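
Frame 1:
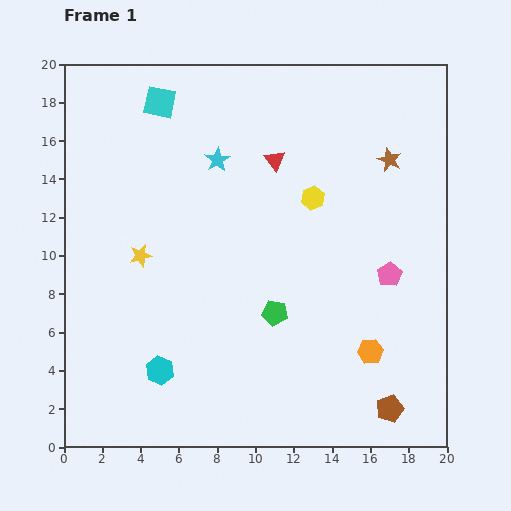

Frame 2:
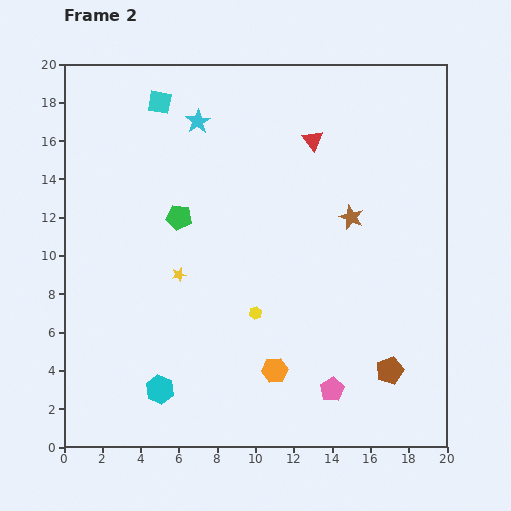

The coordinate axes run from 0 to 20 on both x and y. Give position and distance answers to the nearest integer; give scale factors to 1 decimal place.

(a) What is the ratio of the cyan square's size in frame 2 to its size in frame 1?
0.7×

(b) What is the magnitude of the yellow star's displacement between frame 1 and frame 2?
2

The yellow star moved from (4, 10) to (6, 9), a distance of √(2² + 1²) ≈ 2.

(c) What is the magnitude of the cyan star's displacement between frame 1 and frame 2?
2

The cyan star moved from (8, 15) to (7, 17), a distance of √(1² + 2²) ≈ 2.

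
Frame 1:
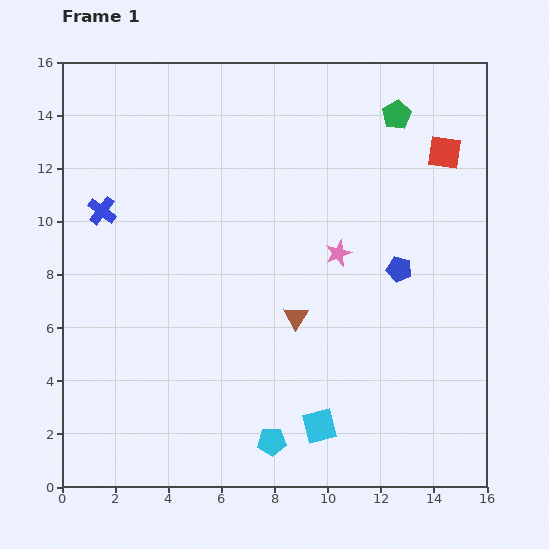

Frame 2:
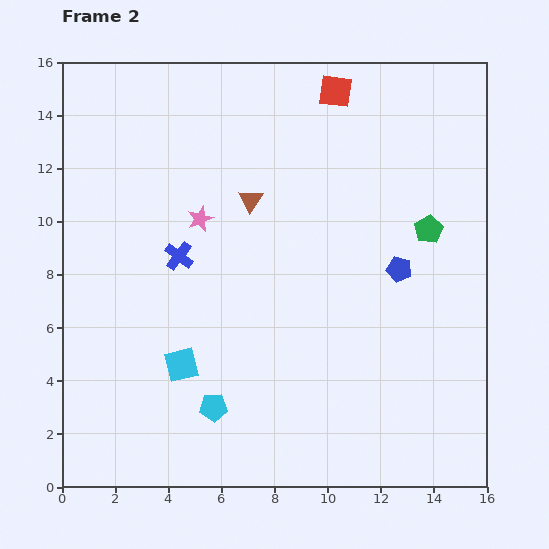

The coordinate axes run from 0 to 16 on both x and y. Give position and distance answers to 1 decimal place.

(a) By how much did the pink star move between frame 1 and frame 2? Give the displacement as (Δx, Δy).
(-5.2, 1.3)

The pink star was at (10.4, 8.8) in frame 1 and (5.2, 10.1) in frame 2.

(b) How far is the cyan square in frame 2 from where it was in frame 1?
5.7

The cyan square moved from (9.7, 2.3) to (4.5, 4.6), a distance of √(5.2² + 2.3²) ≈ 5.7.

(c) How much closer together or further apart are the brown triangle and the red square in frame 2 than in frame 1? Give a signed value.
-3.2

Distance in frame 1: 8.4. Distance in frame 2: 5.2.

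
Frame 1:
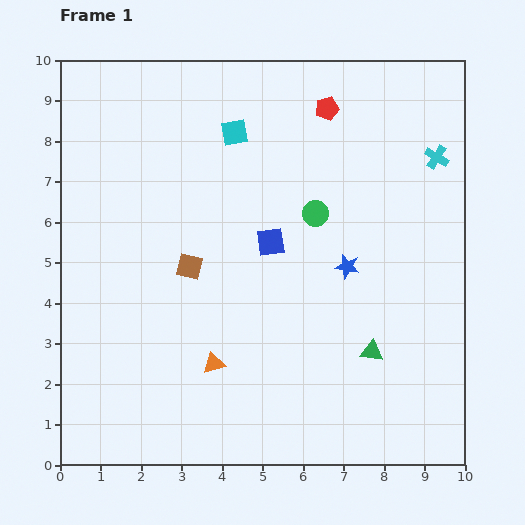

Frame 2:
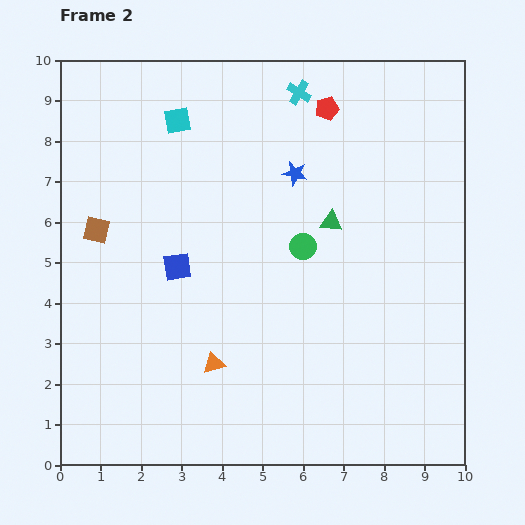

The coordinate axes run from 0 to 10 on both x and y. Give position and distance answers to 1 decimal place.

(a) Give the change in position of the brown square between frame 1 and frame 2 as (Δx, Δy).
(-2.3, 0.9)

The brown square was at (3.2, 4.9) in frame 1 and (0.9, 5.8) in frame 2.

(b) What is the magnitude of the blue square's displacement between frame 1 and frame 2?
2.4

The blue square moved from (5.2, 5.5) to (2.9, 4.9), a distance of √(2.3² + 0.6²) ≈ 2.4.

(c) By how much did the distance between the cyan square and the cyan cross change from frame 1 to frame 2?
-1.9

Distance in frame 1: 5.0. Distance in frame 2: 3.1.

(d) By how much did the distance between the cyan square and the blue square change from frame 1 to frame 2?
+0.8

Distance in frame 1: 2.8. Distance in frame 2: 3.6.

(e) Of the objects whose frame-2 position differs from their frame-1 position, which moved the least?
the green circle

(moved 0.9)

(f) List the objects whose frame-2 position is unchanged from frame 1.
the orange triangle, the red pentagon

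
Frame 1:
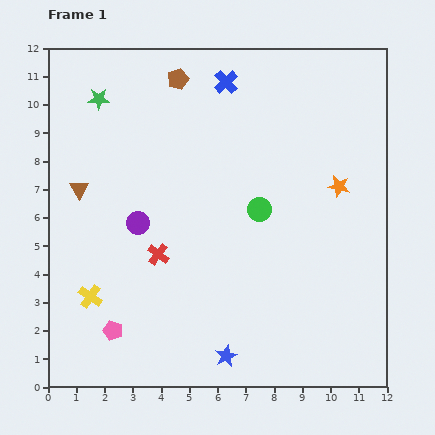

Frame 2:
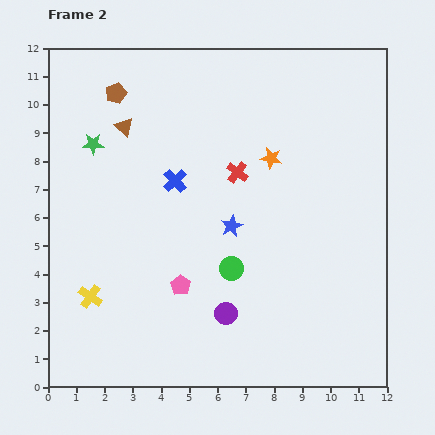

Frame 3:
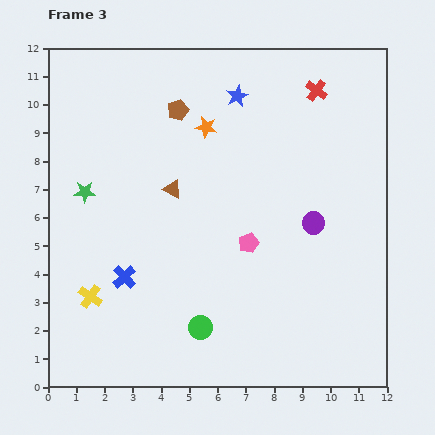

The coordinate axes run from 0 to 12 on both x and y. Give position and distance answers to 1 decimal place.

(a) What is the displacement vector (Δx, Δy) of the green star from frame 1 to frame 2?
(-0.2, -1.6)

The green star was at (1.8, 10.2) in frame 1 and (1.6, 8.6) in frame 2.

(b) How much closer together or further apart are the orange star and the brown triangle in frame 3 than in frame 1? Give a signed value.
-6.7

Distance in frame 1: 9.2. Distance in frame 3: 2.5.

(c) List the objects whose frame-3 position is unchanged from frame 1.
the yellow cross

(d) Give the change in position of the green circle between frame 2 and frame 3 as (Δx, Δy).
(-1.1, -2.1)

The green circle was at (6.5, 4.2) in frame 2 and (5.4, 2.1) in frame 3.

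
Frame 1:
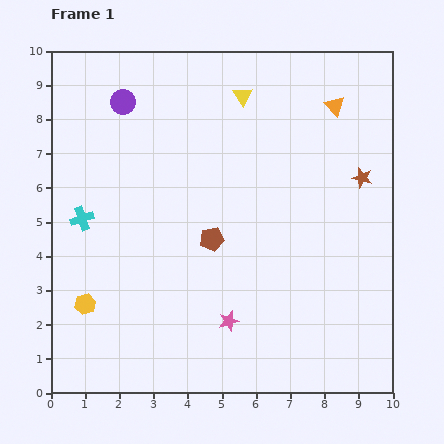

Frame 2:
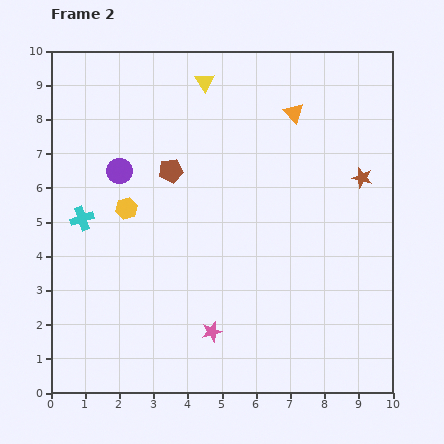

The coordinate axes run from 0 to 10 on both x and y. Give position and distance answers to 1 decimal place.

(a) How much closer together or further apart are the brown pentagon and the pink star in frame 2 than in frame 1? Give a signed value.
+2.4

Distance in frame 1: 2.5. Distance in frame 2: 4.9.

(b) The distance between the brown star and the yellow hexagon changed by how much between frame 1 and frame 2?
-1.9

Distance in frame 1: 8.9. Distance in frame 2: 7.0.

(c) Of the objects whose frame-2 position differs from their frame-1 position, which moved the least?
the pink star

(moved 0.6)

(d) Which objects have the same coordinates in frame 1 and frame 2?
the cyan cross, the brown star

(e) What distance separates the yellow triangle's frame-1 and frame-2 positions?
1.2

The yellow triangle moved from (5.6, 8.7) to (4.5, 9.1), a distance of √(1.1² + 0.4²) ≈ 1.2.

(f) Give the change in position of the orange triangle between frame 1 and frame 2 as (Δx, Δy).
(-1.2, -0.2)

The orange triangle was at (8.3, 8.4) in frame 1 and (7.1, 8.2) in frame 2.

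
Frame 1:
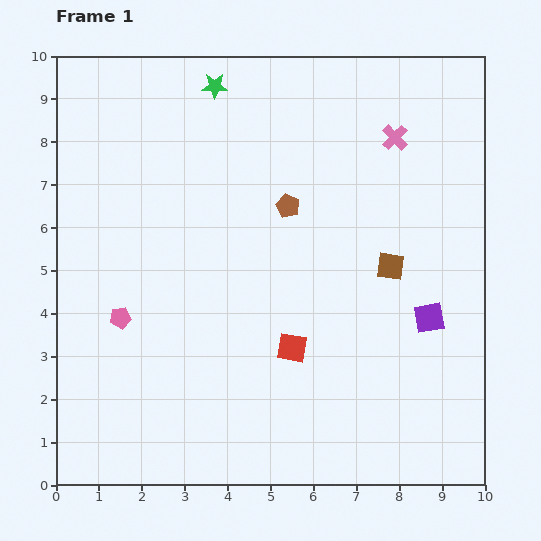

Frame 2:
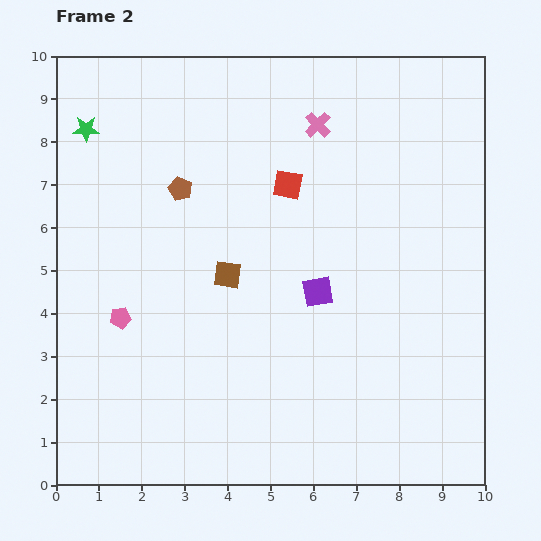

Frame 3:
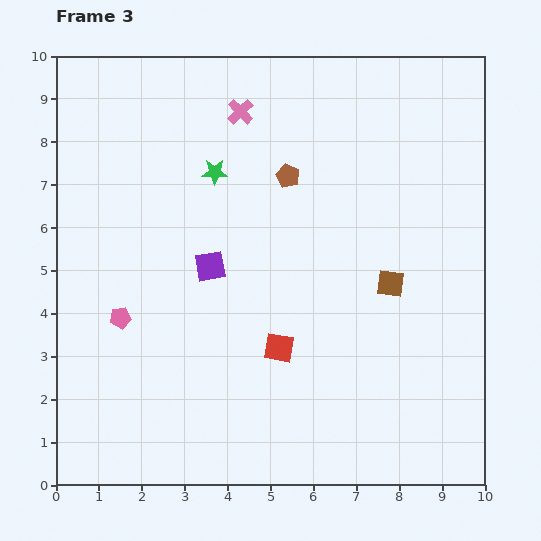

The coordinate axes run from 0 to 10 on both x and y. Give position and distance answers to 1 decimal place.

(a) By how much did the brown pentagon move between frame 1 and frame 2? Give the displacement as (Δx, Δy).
(-2.5, 0.4)

The brown pentagon was at (5.4, 6.5) in frame 1 and (2.9, 6.9) in frame 2.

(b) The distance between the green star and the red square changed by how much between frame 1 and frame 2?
-1.5

Distance in frame 1: 6.4. Distance in frame 2: 4.9.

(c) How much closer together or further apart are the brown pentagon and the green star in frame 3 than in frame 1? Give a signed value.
-1.6

Distance in frame 1: 3.3. Distance in frame 3: 1.7.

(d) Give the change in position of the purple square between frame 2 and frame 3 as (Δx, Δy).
(-2.5, 0.6)

The purple square was at (6.1, 4.5) in frame 2 and (3.6, 5.1) in frame 3.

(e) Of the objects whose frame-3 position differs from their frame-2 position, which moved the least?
the pink cross

(moved 1.8)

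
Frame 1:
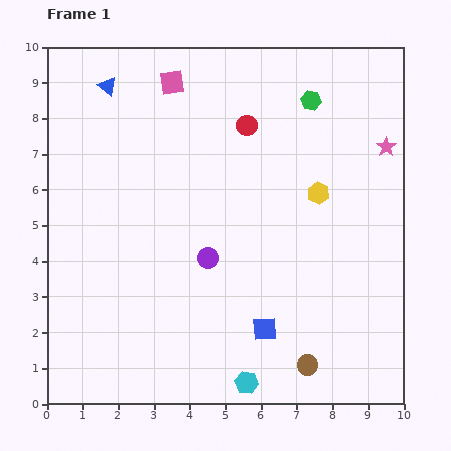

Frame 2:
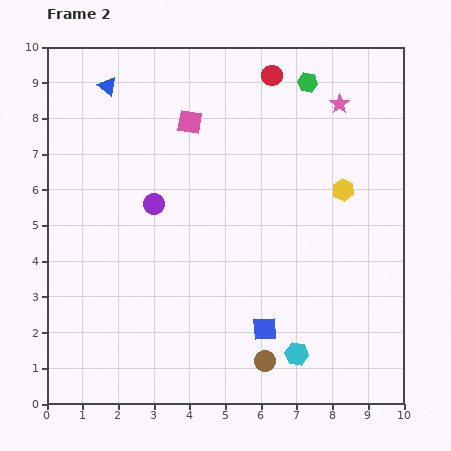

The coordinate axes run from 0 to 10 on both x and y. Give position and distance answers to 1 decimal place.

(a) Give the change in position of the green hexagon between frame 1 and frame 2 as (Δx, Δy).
(-0.1, 0.5)

The green hexagon was at (7.4, 8.5) in frame 1 and (7.3, 9.0) in frame 2.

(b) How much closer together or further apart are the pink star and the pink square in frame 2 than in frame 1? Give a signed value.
-2.1

Distance in frame 1: 6.3. Distance in frame 2: 4.2.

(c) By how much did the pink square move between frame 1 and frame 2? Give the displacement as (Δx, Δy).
(0.5, -1.1)

The pink square was at (3.5, 9.0) in frame 1 and (4.0, 7.9) in frame 2.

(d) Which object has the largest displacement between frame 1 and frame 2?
the purple circle

(moved 2.1; next 1.8)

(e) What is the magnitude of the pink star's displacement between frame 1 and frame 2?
1.8

The pink star moved from (9.5, 7.2) to (8.2, 8.4), a distance of √(1.3² + 1.2²) ≈ 1.8.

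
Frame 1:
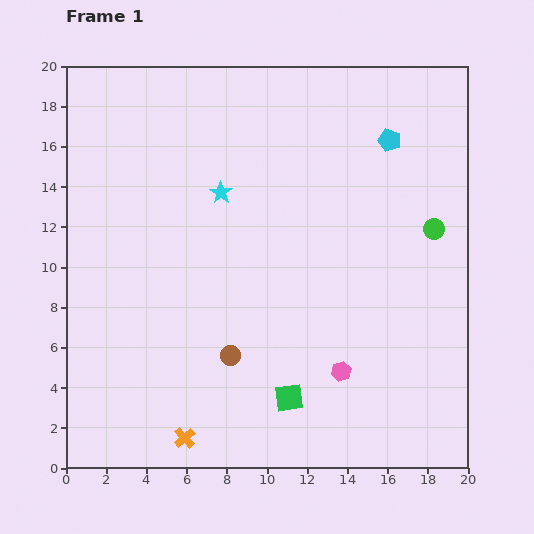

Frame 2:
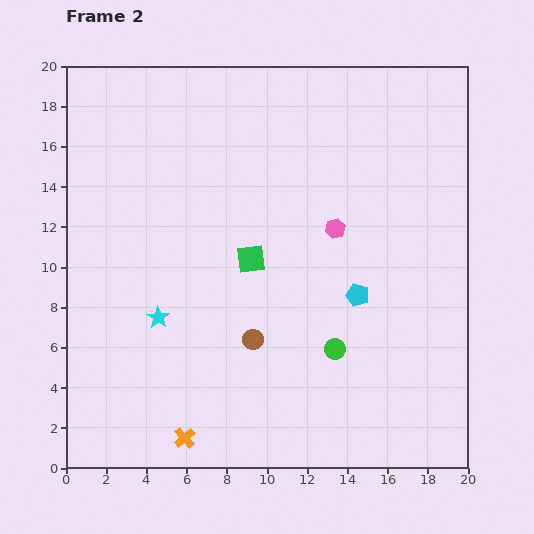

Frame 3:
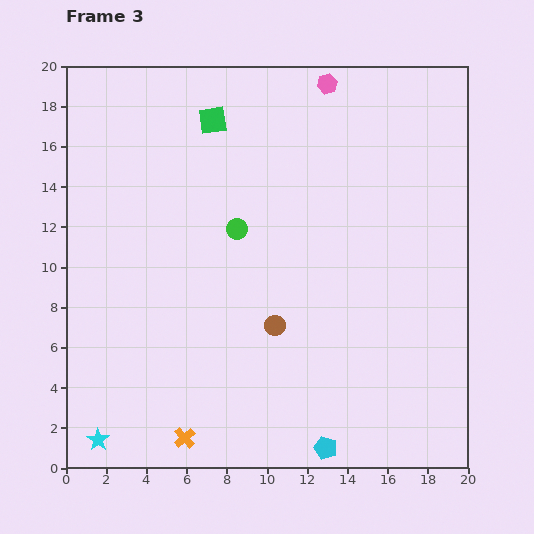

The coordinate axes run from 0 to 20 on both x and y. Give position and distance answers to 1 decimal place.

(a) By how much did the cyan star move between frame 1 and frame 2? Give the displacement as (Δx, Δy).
(-3.1, -6.2)

The cyan star was at (7.7, 13.7) in frame 1 and (4.6, 7.5) in frame 2.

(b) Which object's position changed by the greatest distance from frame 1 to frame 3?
the cyan pentagon

(moved 15.6; next 14.3)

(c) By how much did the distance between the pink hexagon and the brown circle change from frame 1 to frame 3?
+6.7

Distance in frame 1: 5.6. Distance in frame 3: 12.3.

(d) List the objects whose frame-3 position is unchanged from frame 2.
the orange cross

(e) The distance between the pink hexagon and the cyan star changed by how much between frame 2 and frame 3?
+11.3

Distance in frame 2: 9.8. Distance in frame 3: 21.1.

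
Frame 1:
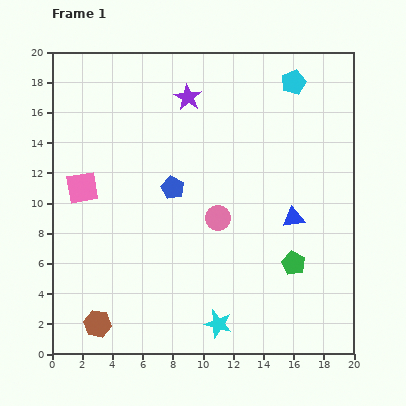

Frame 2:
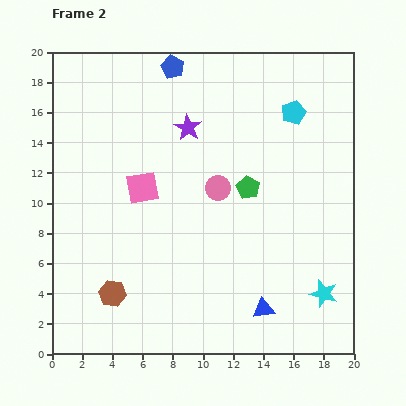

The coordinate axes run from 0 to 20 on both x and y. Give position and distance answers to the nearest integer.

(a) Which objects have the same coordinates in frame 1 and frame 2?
none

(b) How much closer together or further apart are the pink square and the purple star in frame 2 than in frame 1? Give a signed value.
-4

Distance in frame 1: 9. Distance in frame 2: 5.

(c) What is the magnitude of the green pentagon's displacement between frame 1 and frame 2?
6

The green pentagon moved from (16, 6) to (13, 11), a distance of √(3² + 5²) ≈ 6.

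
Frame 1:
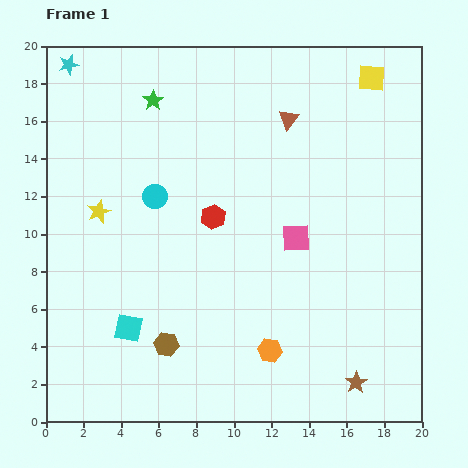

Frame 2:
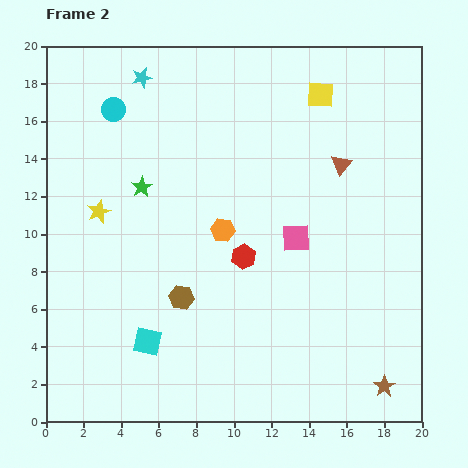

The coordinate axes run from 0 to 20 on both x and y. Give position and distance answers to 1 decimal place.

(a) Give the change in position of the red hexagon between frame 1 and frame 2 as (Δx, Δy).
(1.6, -2.1)

The red hexagon was at (8.9, 10.9) in frame 1 and (10.5, 8.8) in frame 2.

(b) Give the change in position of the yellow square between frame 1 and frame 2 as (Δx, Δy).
(-2.7, -0.9)

The yellow square was at (17.3, 18.3) in frame 1 and (14.6, 17.4) in frame 2.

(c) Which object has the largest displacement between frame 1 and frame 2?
the orange hexagon

(moved 6.9; next 5.1)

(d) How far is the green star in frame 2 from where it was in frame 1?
4.6

The green star moved from (5.7, 17.1) to (5.1, 12.5), a distance of √(0.6² + 4.6²) ≈ 4.6.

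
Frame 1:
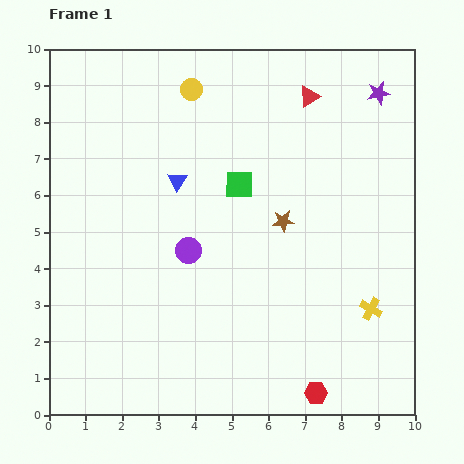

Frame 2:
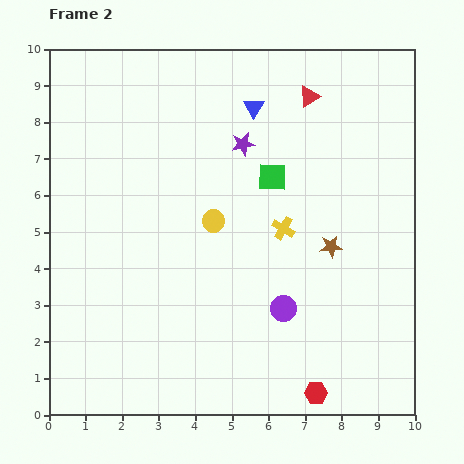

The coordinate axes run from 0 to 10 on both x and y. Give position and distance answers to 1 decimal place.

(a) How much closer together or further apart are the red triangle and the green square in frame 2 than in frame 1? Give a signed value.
-0.7

Distance in frame 1: 3.1. Distance in frame 2: 2.4.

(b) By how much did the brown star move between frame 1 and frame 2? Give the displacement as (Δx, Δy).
(1.3, -0.7)

The brown star was at (6.4, 5.3) in frame 1 and (7.7, 4.6) in frame 2.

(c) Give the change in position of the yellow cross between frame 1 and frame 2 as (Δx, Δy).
(-2.4, 2.2)

The yellow cross was at (8.8, 2.9) in frame 1 and (6.4, 5.1) in frame 2.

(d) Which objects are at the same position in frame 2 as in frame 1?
the red triangle, the red hexagon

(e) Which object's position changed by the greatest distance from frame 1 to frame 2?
the purple star

(moved 4.0; next 3.6)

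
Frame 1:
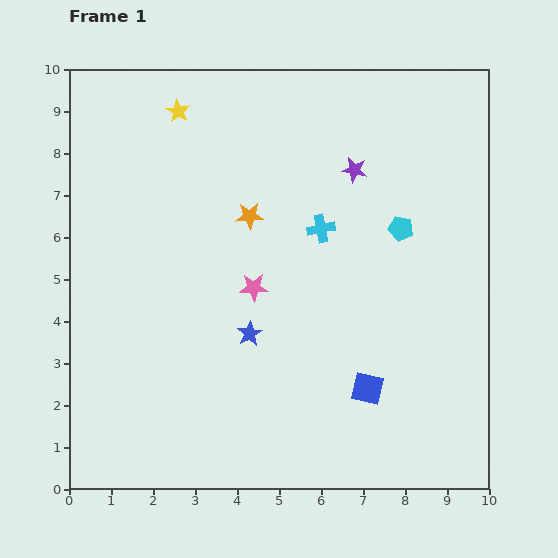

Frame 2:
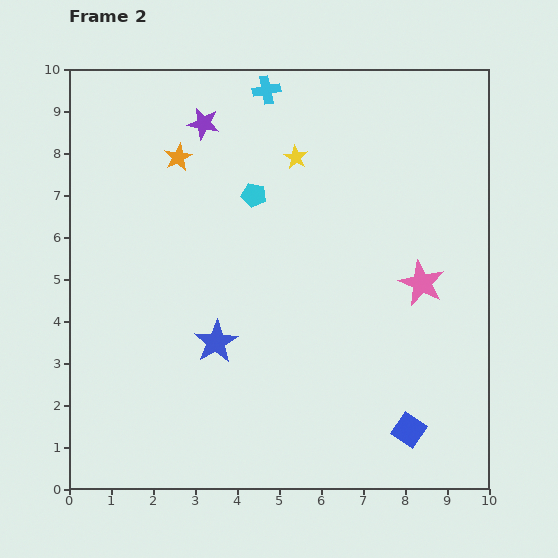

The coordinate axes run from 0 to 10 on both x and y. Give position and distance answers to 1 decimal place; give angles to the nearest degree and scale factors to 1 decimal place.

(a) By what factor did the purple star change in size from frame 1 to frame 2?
1.3×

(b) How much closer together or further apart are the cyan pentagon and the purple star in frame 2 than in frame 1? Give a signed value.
+0.3

Distance in frame 1: 1.8. Distance in frame 2: 2.1.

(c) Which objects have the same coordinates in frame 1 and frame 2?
none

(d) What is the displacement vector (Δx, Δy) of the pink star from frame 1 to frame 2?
(4.0, 0.1)

The pink star was at (4.4, 4.8) in frame 1 and (8.4, 4.9) in frame 2.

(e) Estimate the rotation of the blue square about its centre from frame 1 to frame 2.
22° clockwise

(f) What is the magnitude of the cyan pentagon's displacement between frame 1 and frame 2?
3.6

The cyan pentagon moved from (7.9, 6.2) to (4.4, 7.0), a distance of √(3.5² + 0.8²) ≈ 3.6.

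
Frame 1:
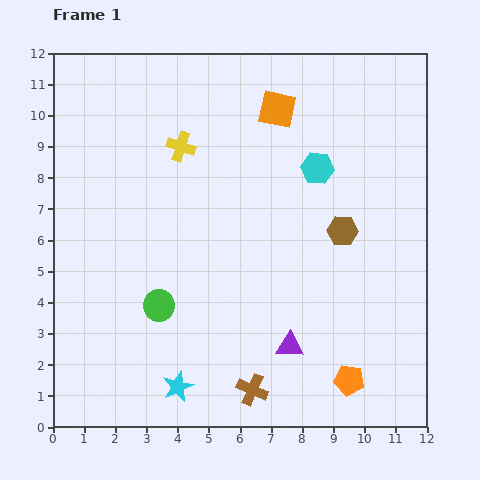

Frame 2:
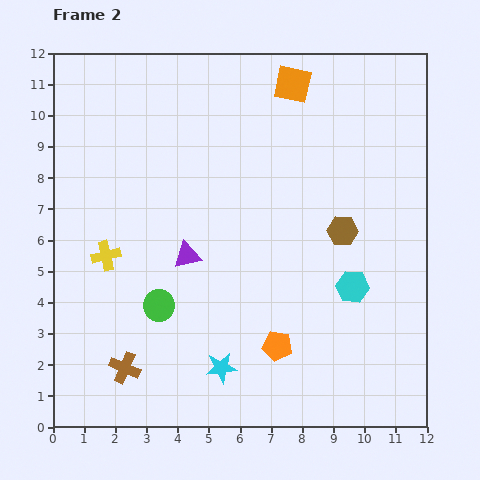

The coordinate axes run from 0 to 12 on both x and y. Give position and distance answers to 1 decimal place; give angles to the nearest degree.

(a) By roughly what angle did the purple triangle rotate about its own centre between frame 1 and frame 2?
17° counter-clockwise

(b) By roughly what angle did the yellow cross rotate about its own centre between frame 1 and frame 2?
32° counter-clockwise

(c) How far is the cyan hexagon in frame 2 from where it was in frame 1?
4.0

The cyan hexagon moved from (8.5, 8.3) to (9.6, 4.5), a distance of √(1.1² + 3.8²) ≈ 4.0.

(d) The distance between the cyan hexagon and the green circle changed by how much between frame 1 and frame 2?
-0.5

Distance in frame 1: 6.7. Distance in frame 2: 6.2.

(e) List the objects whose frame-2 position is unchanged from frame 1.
the green circle, the brown hexagon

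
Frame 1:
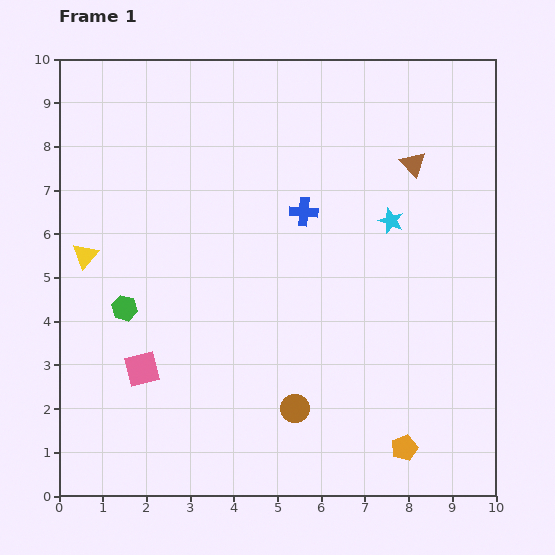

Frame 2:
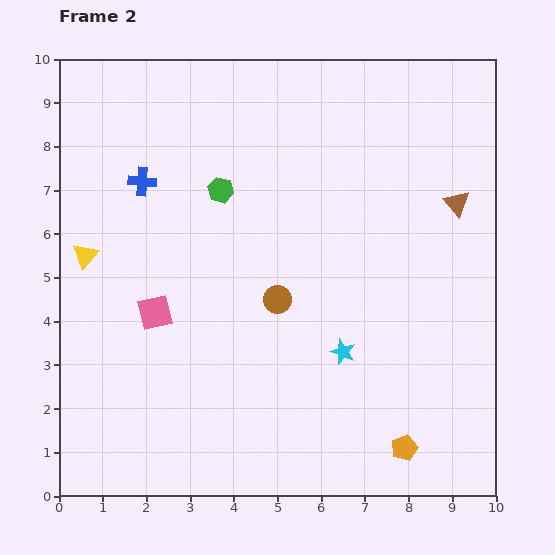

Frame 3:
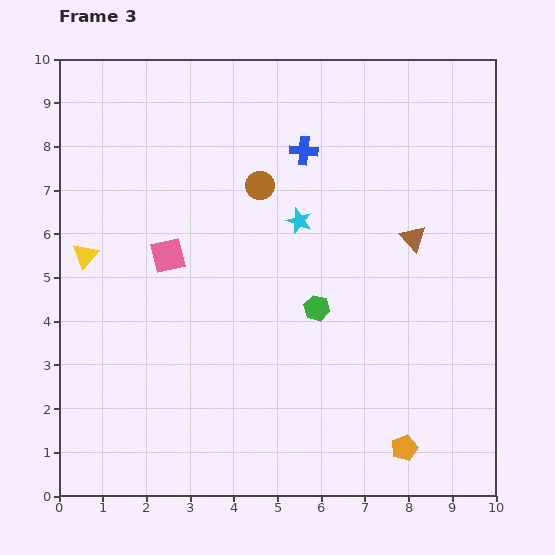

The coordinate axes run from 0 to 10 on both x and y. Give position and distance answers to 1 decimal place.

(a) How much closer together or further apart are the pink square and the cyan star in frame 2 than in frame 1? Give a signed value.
-2.2

Distance in frame 1: 6.6. Distance in frame 2: 4.4.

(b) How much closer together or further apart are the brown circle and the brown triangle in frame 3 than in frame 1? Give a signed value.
-2.5

Distance in frame 1: 6.2. Distance in frame 3: 3.7.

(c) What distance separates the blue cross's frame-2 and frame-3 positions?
3.8

The blue cross moved from (1.9, 7.2) to (5.6, 7.9), a distance of √(3.7² + 0.7²) ≈ 3.8.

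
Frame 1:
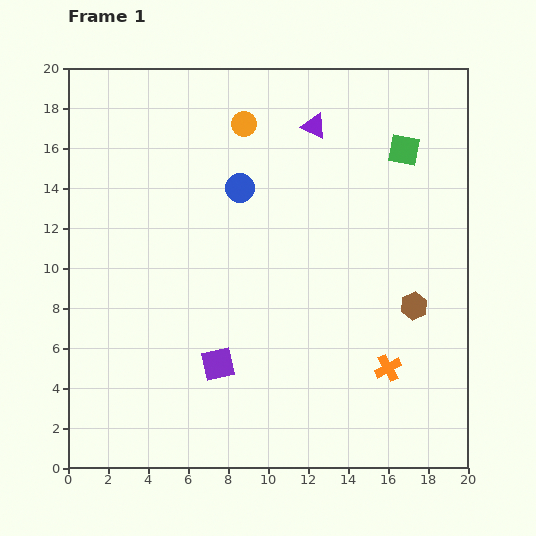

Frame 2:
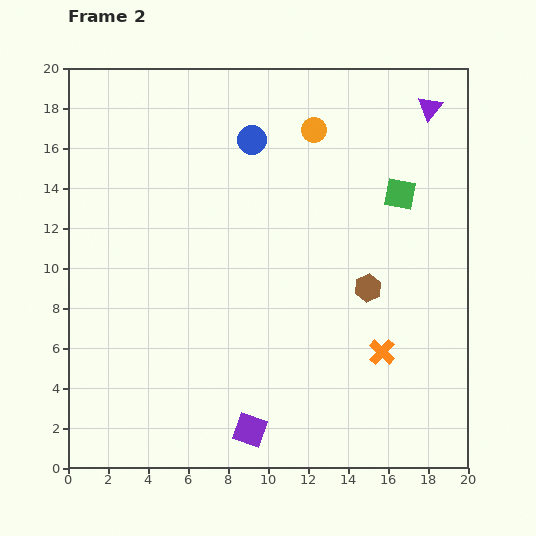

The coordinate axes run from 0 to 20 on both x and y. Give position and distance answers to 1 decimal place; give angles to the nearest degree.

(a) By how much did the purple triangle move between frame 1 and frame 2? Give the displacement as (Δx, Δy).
(5.8, 0.9)

The purple triangle was at (12.3, 17.1) in frame 1 and (18.1, 18.0) in frame 2.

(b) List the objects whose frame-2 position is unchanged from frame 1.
none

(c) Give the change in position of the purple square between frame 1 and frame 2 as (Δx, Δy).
(1.6, -3.3)

The purple square was at (7.5, 5.2) in frame 1 and (9.1, 1.9) in frame 2.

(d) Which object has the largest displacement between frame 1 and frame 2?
the purple triangle

(moved 5.9; next 3.7)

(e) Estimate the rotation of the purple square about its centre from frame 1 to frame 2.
29° clockwise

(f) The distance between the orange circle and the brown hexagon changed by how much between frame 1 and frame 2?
-4.2

Distance in frame 1: 12.5. Distance in frame 2: 8.3.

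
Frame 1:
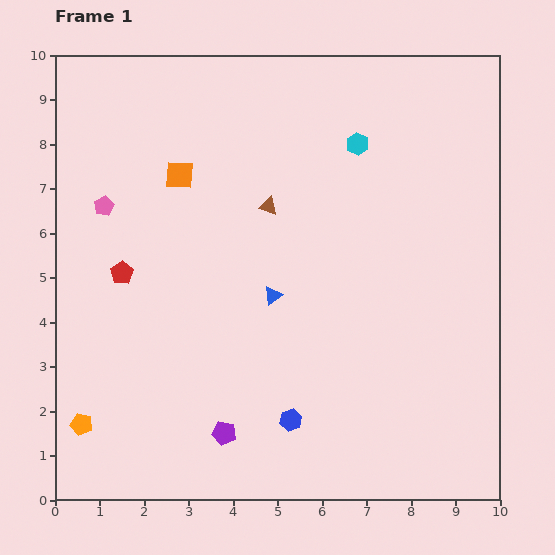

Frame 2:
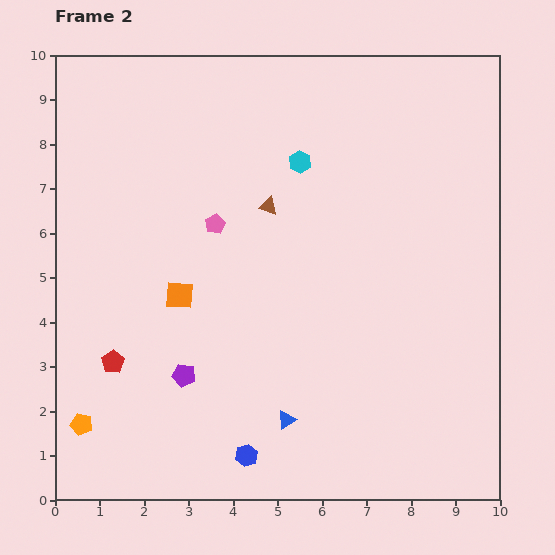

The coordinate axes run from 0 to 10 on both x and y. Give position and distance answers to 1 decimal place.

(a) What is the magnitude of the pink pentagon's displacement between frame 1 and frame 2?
2.5

The pink pentagon moved from (1.1, 6.6) to (3.6, 6.2), a distance of √(2.5² + 0.4²) ≈ 2.5.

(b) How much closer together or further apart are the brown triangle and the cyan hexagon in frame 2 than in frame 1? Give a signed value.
-1.2

Distance in frame 1: 2.4. Distance in frame 2: 1.2.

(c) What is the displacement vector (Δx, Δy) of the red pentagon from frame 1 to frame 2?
(-0.2, -2.0)

The red pentagon was at (1.5, 5.1) in frame 1 and (1.3, 3.1) in frame 2.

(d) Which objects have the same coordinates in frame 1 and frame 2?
the orange pentagon, the brown triangle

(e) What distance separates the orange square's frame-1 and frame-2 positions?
2.7

The orange square moved from (2.8, 7.3) to (2.8, 4.6), a distance of √(0.0² + 2.7²) ≈ 2.7.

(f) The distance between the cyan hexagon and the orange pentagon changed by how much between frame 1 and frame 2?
-1.1

Distance in frame 1: 8.8. Distance in frame 2: 7.7.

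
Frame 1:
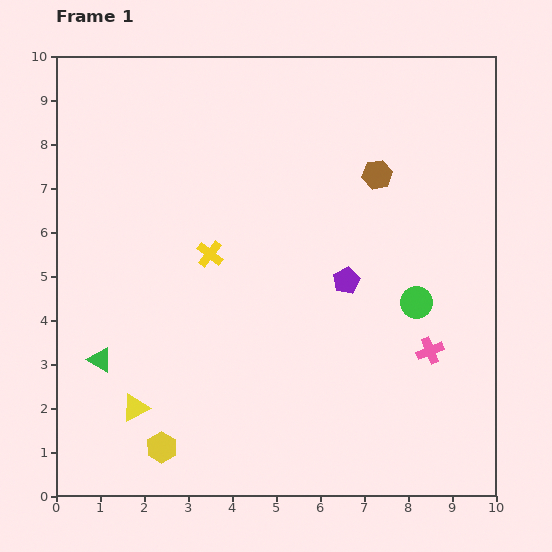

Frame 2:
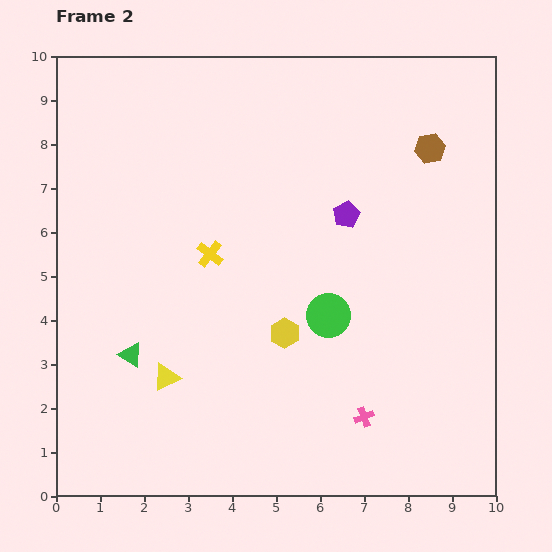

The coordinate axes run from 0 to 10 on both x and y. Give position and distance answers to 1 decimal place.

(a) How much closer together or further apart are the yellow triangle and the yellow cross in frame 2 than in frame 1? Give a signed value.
-0.9

Distance in frame 1: 3.9. Distance in frame 2: 3.0.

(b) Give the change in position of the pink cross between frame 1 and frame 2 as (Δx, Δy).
(-1.5, -1.5)

The pink cross was at (8.5, 3.3) in frame 1 and (7.0, 1.8) in frame 2.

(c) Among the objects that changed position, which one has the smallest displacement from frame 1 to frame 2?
the green triangle

(moved 0.7)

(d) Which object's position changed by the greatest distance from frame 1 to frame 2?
the yellow hexagon

(moved 3.8; next 2.1)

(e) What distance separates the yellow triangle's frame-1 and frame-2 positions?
1.0

The yellow triangle moved from (1.8, 2.0) to (2.5, 2.7), a distance of √(0.7² + 0.7²) ≈ 1.0.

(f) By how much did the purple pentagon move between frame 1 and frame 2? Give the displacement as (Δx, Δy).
(0.0, 1.5)

The purple pentagon was at (6.6, 4.9) in frame 1 and (6.6, 6.4) in frame 2.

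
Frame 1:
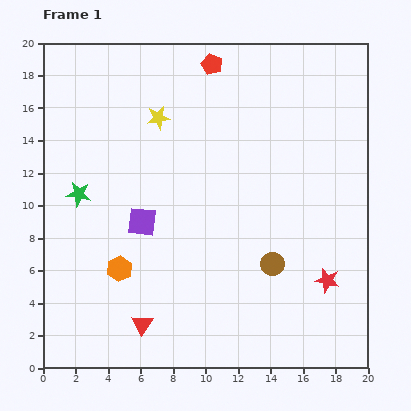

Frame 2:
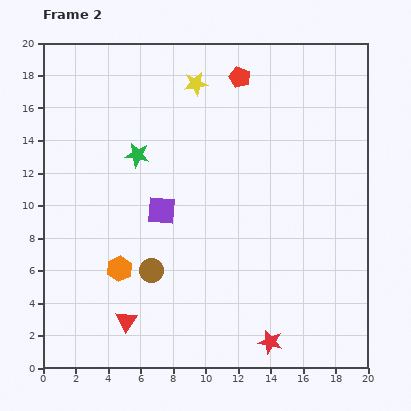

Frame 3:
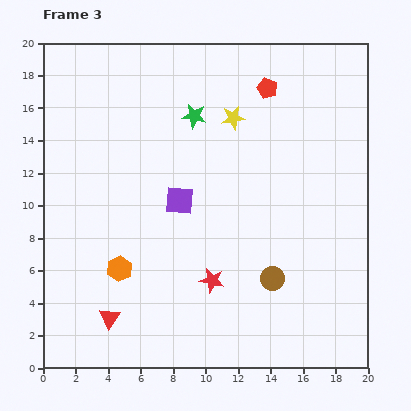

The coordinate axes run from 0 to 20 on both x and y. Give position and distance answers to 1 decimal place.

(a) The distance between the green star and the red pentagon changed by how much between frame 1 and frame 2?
-3.6

Distance in frame 1: 11.5. Distance in frame 2: 7.9.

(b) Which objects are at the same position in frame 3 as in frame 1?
the orange hexagon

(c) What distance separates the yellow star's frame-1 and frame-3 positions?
4.6

The yellow star moved from (7.1, 15.4) to (11.7, 15.4), a distance of √(4.6² + 0.0²) ≈ 4.6.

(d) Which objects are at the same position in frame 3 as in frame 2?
the orange hexagon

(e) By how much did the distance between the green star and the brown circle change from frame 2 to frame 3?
+3.9

Distance in frame 2: 7.2. Distance in frame 3: 11.1.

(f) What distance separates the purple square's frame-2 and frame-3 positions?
1.3

The purple square moved from (7.3, 9.7) to (8.4, 10.3), a distance of √(1.1² + 0.6²) ≈ 1.3.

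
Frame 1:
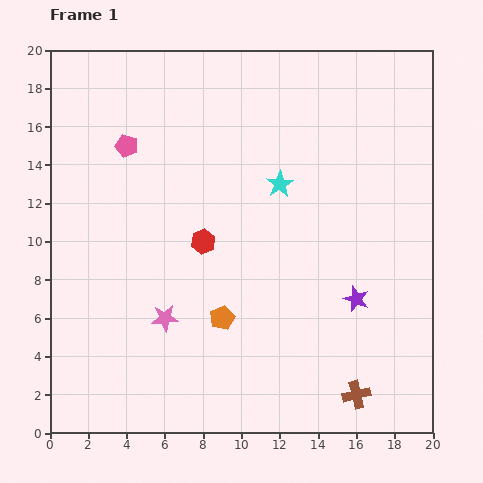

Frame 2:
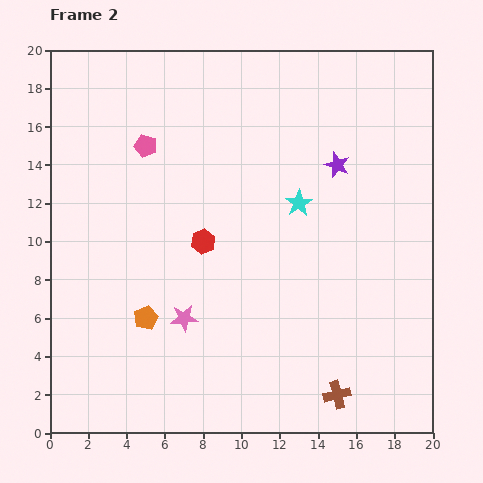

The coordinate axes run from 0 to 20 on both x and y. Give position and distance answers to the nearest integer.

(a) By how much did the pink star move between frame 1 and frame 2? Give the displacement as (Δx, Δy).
(1, 0)

The pink star was at (6, 6) in frame 1 and (7, 6) in frame 2.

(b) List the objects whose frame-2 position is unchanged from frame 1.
the red hexagon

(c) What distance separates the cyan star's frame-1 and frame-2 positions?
1

The cyan star moved from (12, 13) to (13, 12), a distance of √(1² + 1²) ≈ 1.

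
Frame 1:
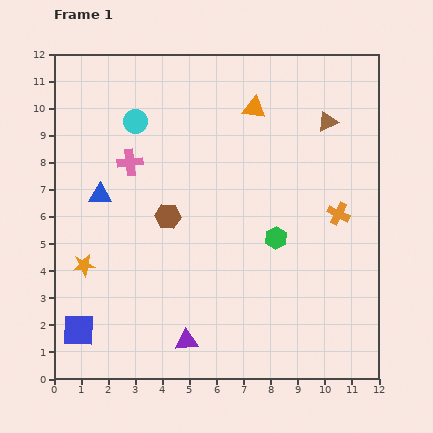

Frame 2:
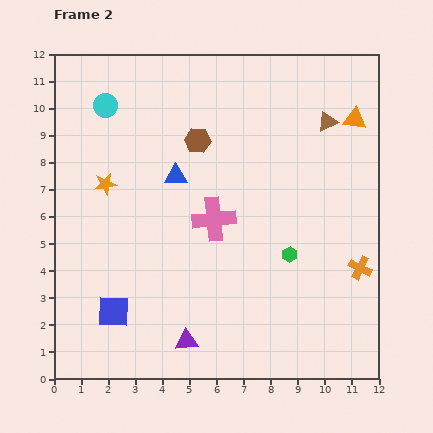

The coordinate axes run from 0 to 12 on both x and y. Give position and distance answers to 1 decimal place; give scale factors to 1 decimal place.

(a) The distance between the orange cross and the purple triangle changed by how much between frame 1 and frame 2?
-0.4

Distance in frame 1: 7.3. Distance in frame 2: 6.9.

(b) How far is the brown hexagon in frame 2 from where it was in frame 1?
3.0

The brown hexagon moved from (4.2, 6.0) to (5.3, 8.8), a distance of √(1.1² + 2.8²) ≈ 3.0.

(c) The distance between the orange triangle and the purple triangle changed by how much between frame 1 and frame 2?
+1.3

Distance in frame 1: 9.0. Distance in frame 2: 10.3.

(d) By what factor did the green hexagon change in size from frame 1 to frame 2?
0.7×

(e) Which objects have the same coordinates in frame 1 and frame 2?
the brown triangle, the purple triangle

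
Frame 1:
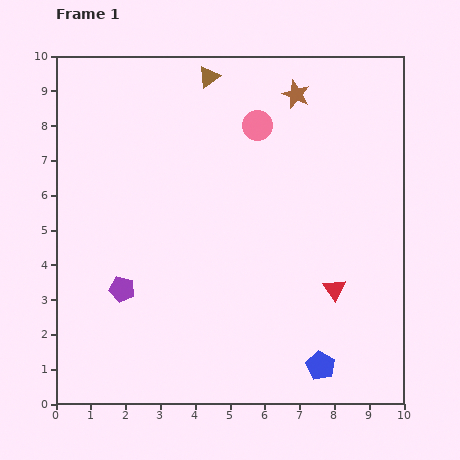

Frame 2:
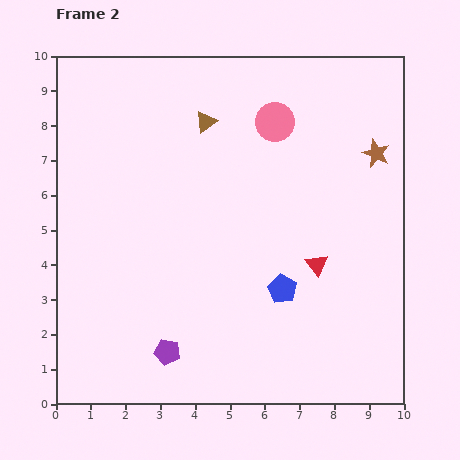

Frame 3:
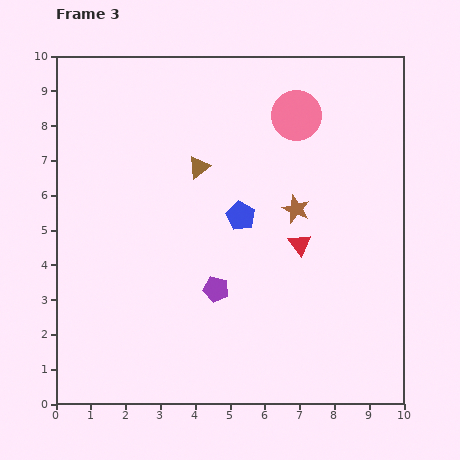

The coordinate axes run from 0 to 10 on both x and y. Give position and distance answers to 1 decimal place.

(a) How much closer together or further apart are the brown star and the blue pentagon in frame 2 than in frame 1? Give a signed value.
-3.1

Distance in frame 1: 7.8. Distance in frame 2: 4.7.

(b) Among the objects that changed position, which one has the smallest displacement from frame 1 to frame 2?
the pink circle

(moved 0.5)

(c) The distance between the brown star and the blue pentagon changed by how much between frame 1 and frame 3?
-6.2

Distance in frame 1: 7.8. Distance in frame 3: 1.6.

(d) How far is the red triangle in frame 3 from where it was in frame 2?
0.8

The red triangle moved from (7.5, 4.0) to (7.0, 4.6), a distance of √(0.5² + 0.6²) ≈ 0.8.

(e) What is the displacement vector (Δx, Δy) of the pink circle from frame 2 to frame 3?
(0.6, 0.2)

The pink circle was at (6.3, 8.1) in frame 2 and (6.9, 8.3) in frame 3.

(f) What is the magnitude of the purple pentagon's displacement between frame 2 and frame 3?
2.3

The purple pentagon moved from (3.2, 1.5) to (4.6, 3.3), a distance of √(1.4² + 1.8²) ≈ 2.3.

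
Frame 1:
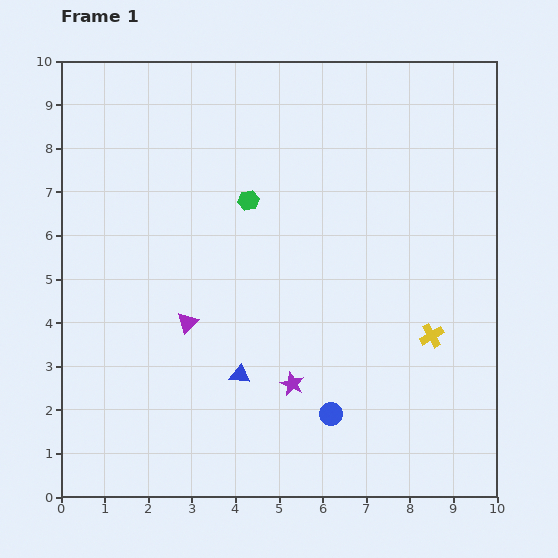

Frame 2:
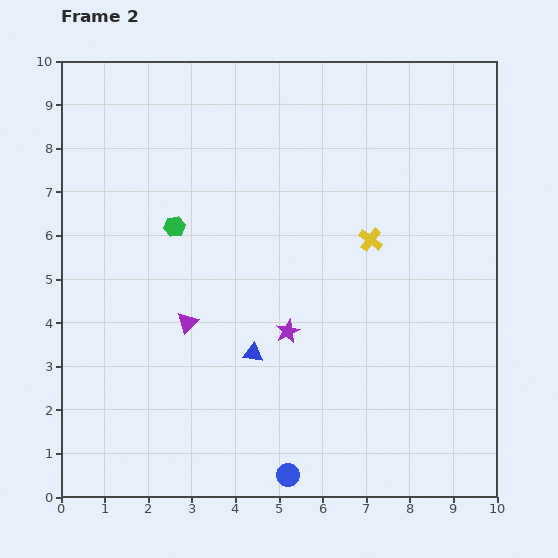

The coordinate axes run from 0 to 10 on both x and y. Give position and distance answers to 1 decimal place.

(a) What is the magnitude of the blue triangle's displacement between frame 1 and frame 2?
0.6

The blue triangle moved from (4.1, 2.8) to (4.4, 3.3), a distance of √(0.3² + 0.5²) ≈ 0.6.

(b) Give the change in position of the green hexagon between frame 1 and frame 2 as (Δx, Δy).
(-1.7, -0.6)

The green hexagon was at (4.3, 6.8) in frame 1 and (2.6, 6.2) in frame 2.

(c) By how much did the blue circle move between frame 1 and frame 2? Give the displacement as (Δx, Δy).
(-1.0, -1.4)

The blue circle was at (6.2, 1.9) in frame 1 and (5.2, 0.5) in frame 2.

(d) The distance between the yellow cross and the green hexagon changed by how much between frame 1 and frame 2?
-0.7

Distance in frame 1: 5.2. Distance in frame 2: 4.5.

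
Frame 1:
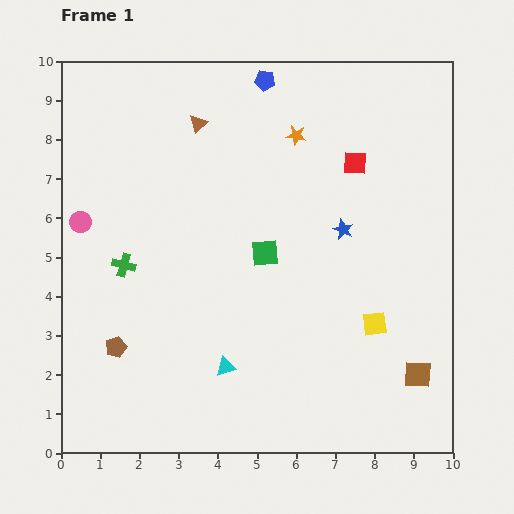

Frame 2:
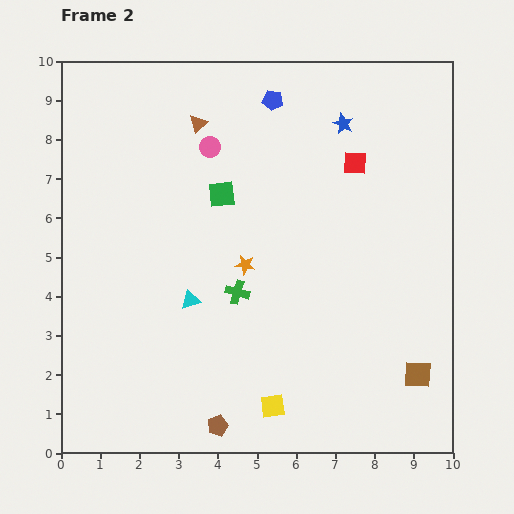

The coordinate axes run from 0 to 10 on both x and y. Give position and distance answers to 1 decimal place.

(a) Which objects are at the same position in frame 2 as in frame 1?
the red square, the brown square, the brown triangle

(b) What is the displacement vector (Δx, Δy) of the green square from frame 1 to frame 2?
(-1.1, 1.5)

The green square was at (5.2, 5.1) in frame 1 and (4.1, 6.6) in frame 2.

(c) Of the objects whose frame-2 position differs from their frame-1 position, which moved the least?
the blue pentagon

(moved 0.5)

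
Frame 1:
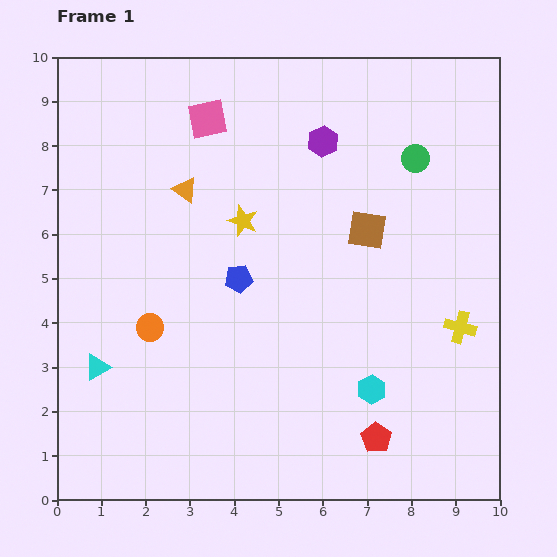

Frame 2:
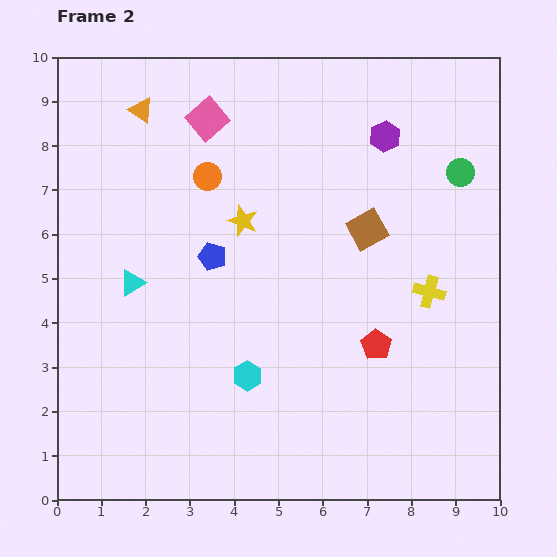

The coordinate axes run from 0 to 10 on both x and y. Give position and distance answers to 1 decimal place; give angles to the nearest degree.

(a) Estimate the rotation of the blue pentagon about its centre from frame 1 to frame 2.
26° clockwise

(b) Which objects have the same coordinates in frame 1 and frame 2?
the pink square, the yellow star, the brown square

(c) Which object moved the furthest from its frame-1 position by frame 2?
the orange circle

(moved 3.6; next 2.8)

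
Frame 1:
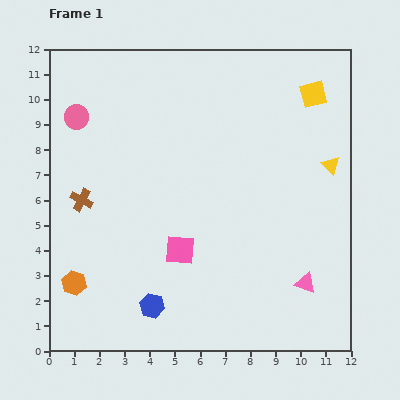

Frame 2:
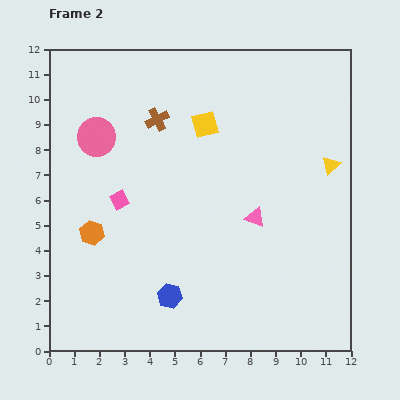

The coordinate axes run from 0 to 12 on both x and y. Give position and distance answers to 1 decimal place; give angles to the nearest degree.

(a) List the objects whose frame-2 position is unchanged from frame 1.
the yellow triangle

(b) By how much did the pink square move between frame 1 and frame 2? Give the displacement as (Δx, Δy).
(-2.4, 2.0)

The pink square was at (5.2, 4.0) in frame 1 and (2.8, 6.0) in frame 2.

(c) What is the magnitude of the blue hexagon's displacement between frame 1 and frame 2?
0.8

The blue hexagon moved from (4.1, 1.8) to (4.8, 2.2), a distance of √(0.7² + 0.4²) ≈ 0.8.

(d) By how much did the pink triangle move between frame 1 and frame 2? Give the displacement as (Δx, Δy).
(-2.0, 2.6)

The pink triangle was at (10.2, 2.7) in frame 1 and (8.2, 5.3) in frame 2.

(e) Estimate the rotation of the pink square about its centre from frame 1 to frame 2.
33° counter-clockwise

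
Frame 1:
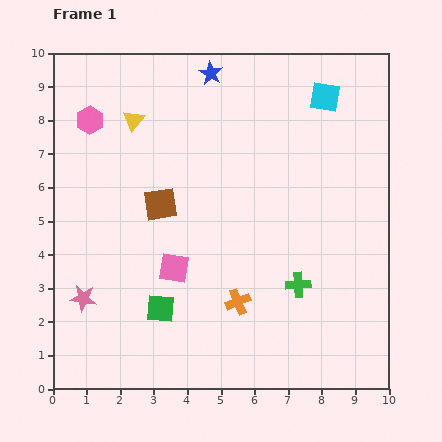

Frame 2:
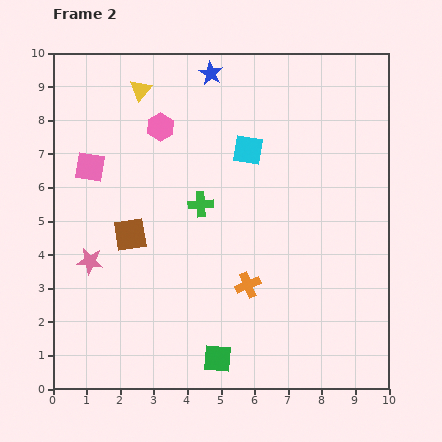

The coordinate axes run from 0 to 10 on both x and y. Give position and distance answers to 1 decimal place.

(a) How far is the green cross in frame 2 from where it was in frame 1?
3.8

The green cross moved from (7.3, 3.1) to (4.4, 5.5), a distance of √(2.9² + 2.4²) ≈ 3.8.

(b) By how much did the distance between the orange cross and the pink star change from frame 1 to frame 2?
+0.2

Distance in frame 1: 4.6. Distance in frame 2: 4.8.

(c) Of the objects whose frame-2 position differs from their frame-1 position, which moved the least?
the orange cross

(moved 0.6)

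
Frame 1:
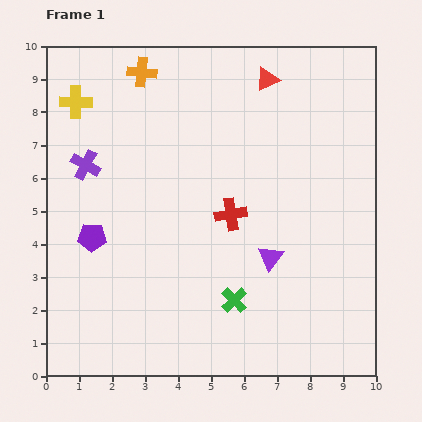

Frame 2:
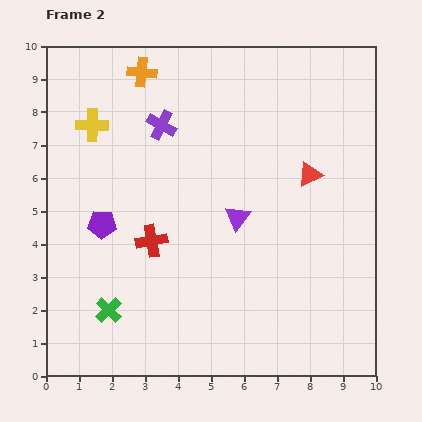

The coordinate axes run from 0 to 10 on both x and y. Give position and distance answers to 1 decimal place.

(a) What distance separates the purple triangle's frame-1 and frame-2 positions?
1.6

The purple triangle moved from (6.8, 3.6) to (5.8, 4.8), a distance of √(1.0² + 1.2²) ≈ 1.6.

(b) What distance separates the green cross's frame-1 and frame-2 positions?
3.8

The green cross moved from (5.7, 2.3) to (1.9, 2.0), a distance of √(3.8² + 0.3²) ≈ 3.8.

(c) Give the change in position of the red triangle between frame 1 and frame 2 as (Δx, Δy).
(1.3, -2.9)

The red triangle was at (6.7, 9.0) in frame 1 and (8.0, 6.1) in frame 2.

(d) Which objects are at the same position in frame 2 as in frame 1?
the orange cross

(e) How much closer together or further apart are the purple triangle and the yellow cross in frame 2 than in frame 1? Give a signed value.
-2.3

Distance in frame 1: 7.5. Distance in frame 2: 5.2.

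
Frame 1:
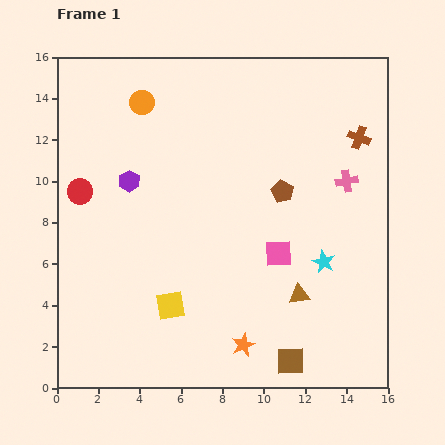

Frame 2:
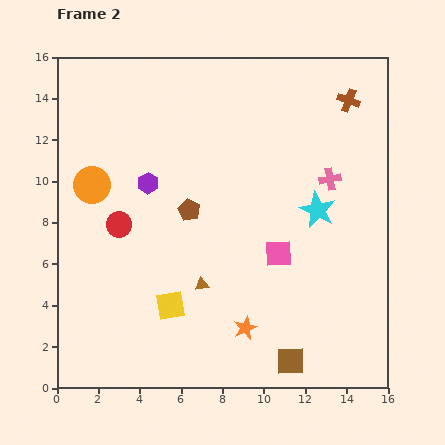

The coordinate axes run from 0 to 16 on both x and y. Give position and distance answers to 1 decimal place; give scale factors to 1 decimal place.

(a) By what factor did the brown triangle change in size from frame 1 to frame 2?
0.7×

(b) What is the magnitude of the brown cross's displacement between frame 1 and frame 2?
1.9

The brown cross moved from (14.6, 12.1) to (14.1, 13.9), a distance of √(0.5² + 1.8²) ≈ 1.9.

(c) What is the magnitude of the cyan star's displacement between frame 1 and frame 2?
2.5

The cyan star moved from (12.9, 6.1) to (12.6, 8.6), a distance of √(0.3² + 2.5²) ≈ 2.5.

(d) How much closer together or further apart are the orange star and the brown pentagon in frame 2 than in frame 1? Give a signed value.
-1.3

Distance in frame 1: 7.6. Distance in frame 2: 6.3.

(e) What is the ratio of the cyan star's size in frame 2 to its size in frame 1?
1.6×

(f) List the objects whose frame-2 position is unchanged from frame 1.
the brown square, the pink square, the yellow square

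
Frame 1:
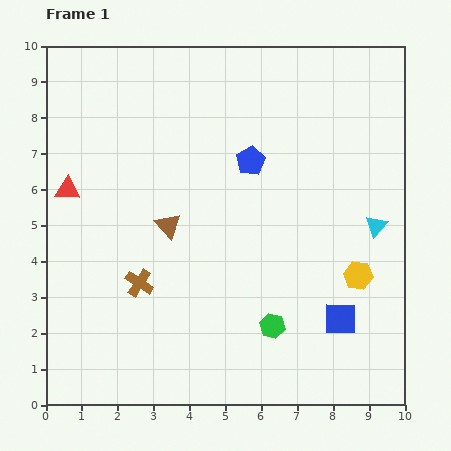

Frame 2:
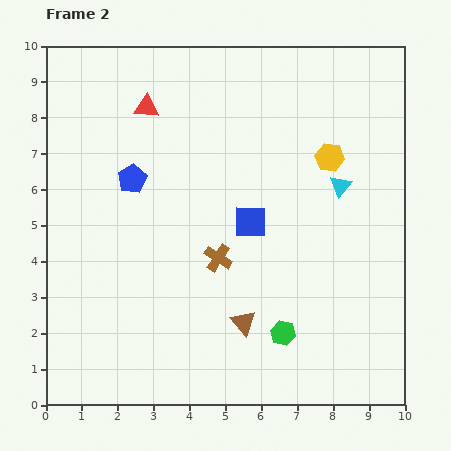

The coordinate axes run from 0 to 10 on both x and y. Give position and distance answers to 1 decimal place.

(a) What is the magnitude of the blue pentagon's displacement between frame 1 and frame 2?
3.3

The blue pentagon moved from (5.7, 6.8) to (2.4, 6.3), a distance of √(3.3² + 0.5²) ≈ 3.3.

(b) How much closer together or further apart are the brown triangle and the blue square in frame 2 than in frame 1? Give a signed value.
-2.7

Distance in frame 1: 5.5. Distance in frame 2: 2.8.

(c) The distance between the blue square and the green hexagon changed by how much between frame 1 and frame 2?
+1.3

Distance in frame 1: 1.9. Distance in frame 2: 3.2.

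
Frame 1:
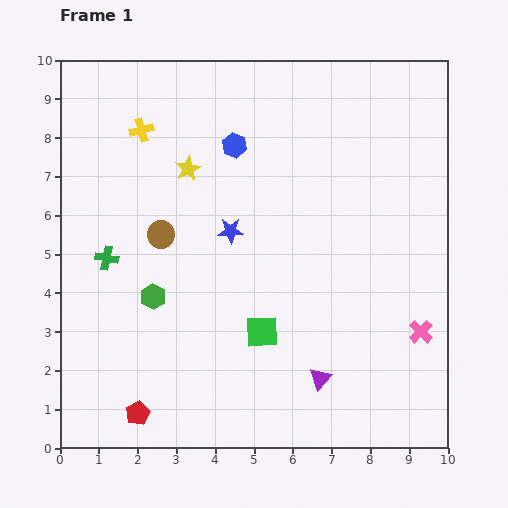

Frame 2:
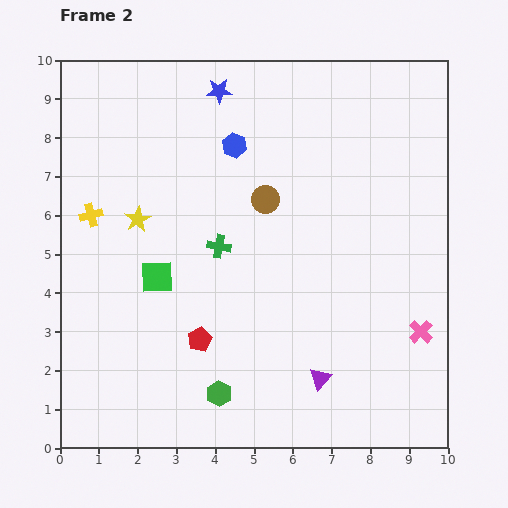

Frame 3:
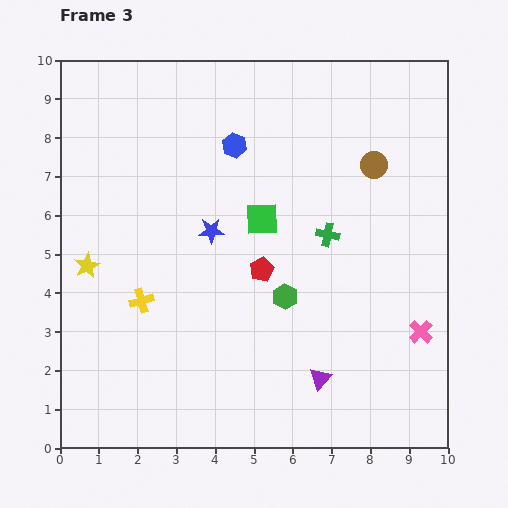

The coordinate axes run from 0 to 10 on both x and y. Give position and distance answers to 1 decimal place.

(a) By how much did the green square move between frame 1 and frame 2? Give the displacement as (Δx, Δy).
(-2.7, 1.4)

The green square was at (5.2, 3.0) in frame 1 and (2.5, 4.4) in frame 2.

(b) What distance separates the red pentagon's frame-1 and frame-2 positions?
2.5

The red pentagon moved from (2.0, 0.9) to (3.6, 2.8), a distance of √(1.6² + 1.9²) ≈ 2.5.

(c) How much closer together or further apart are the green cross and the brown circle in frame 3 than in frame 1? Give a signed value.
+0.7

Distance in frame 1: 1.5. Distance in frame 3: 2.2.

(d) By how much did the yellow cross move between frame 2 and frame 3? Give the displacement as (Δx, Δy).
(1.3, -2.2)

The yellow cross was at (0.8, 6.0) in frame 2 and (2.1, 3.8) in frame 3.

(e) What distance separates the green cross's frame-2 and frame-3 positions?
2.8

The green cross moved from (4.1, 5.2) to (6.9, 5.5), a distance of √(2.8² + 0.3²) ≈ 2.8.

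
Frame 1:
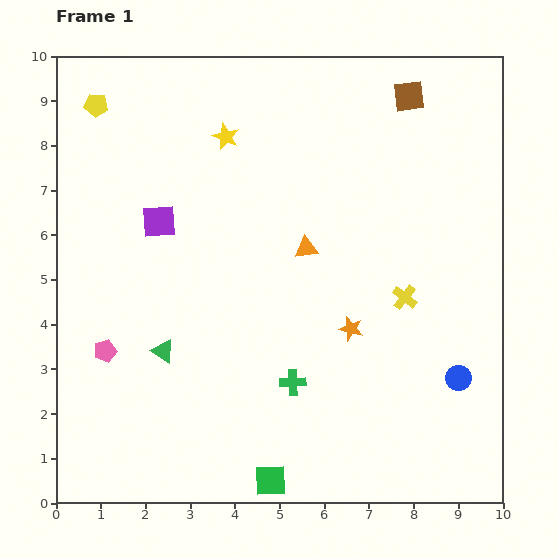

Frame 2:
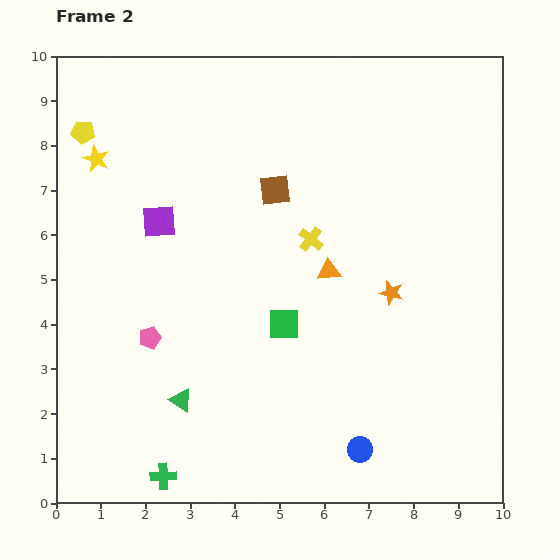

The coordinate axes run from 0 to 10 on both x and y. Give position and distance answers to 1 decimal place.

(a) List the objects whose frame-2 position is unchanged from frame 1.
the purple square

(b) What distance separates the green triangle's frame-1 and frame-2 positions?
1.2

The green triangle moved from (2.4, 3.4) to (2.8, 2.3), a distance of √(0.4² + 1.1²) ≈ 1.2.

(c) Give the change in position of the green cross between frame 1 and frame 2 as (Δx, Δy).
(-2.9, -2.1)

The green cross was at (5.3, 2.7) in frame 1 and (2.4, 0.6) in frame 2.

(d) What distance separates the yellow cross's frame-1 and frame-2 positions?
2.5

The yellow cross moved from (7.8, 4.6) to (5.7, 5.9), a distance of √(2.1² + 1.3²) ≈ 2.5.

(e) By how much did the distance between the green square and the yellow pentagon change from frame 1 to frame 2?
-3.1

Distance in frame 1: 9.3. Distance in frame 2: 6.2.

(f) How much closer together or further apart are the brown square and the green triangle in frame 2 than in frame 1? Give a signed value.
-2.8

Distance in frame 1: 7.9. Distance in frame 2: 5.1.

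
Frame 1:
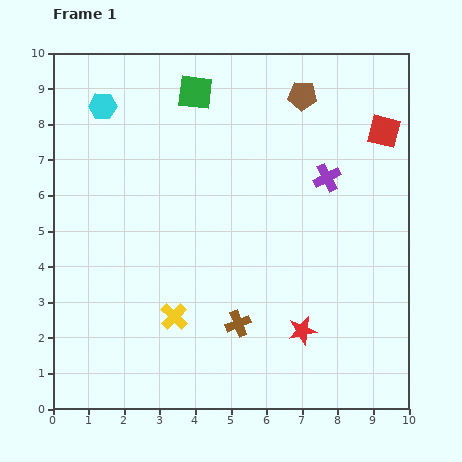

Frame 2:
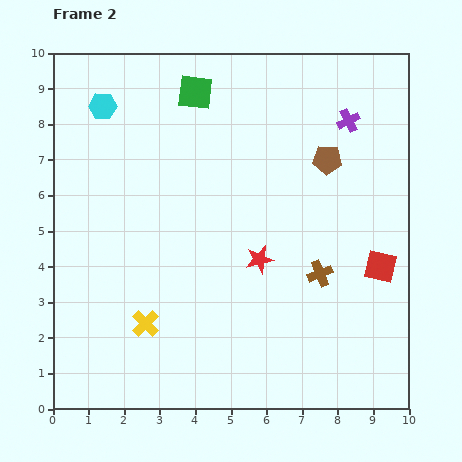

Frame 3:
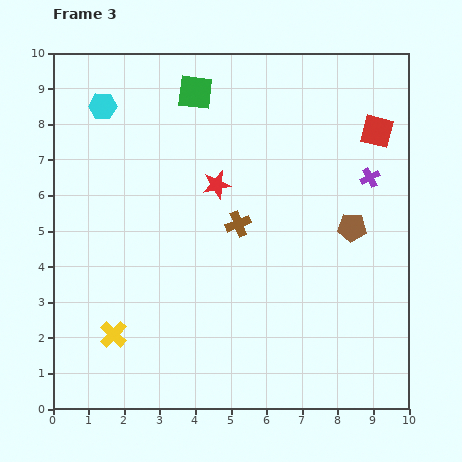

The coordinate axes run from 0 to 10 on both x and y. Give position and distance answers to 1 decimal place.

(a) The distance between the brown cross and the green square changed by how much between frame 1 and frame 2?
-0.4

Distance in frame 1: 6.6. Distance in frame 2: 6.2.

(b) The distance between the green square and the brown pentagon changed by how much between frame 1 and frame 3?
+2.8

Distance in frame 1: 3.0. Distance in frame 3: 5.8.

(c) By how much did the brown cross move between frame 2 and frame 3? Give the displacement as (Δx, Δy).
(-2.3, 1.4)

The brown cross was at (7.5, 3.8) in frame 2 and (5.2, 5.2) in frame 3.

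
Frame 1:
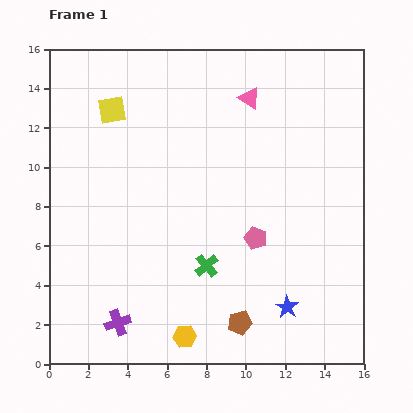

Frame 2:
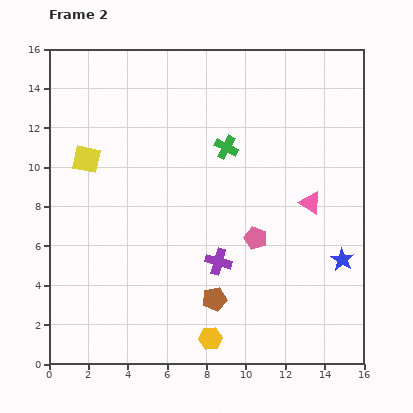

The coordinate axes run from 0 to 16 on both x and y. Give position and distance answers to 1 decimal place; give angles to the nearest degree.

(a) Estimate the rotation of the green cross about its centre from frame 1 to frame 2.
21° counter-clockwise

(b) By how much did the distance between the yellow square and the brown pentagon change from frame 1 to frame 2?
-3.0

Distance in frame 1: 12.6. Distance in frame 2: 9.6.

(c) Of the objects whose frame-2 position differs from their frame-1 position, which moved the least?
the yellow hexagon

(moved 1.3)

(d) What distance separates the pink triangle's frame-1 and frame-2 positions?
6.1

The pink triangle moved from (10.2, 13.5) to (13.3, 8.2), a distance of √(3.1² + 5.3²) ≈ 6.1.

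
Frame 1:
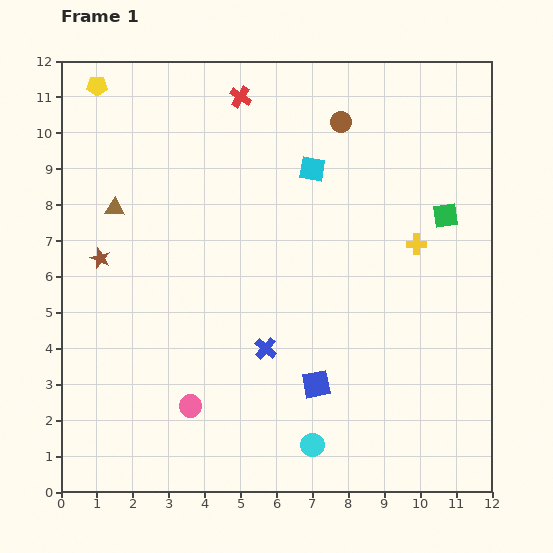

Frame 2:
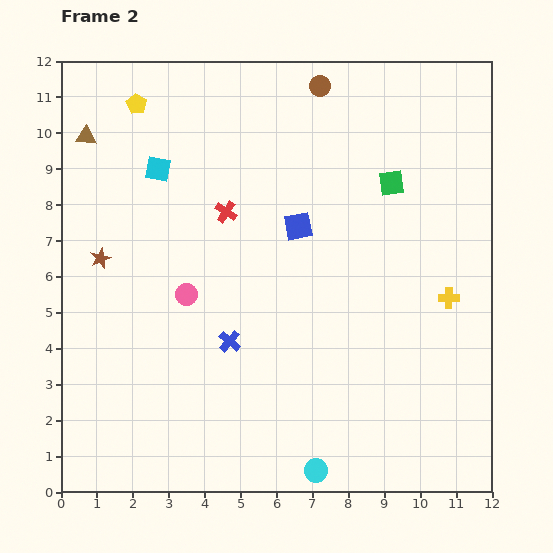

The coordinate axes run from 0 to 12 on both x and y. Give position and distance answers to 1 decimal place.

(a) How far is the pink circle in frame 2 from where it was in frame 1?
3.1

The pink circle moved from (3.6, 2.4) to (3.5, 5.5), a distance of √(0.1² + 3.1²) ≈ 3.1.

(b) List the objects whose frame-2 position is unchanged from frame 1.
the brown star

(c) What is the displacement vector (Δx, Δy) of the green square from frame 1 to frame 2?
(-1.5, 0.9)

The green square was at (10.7, 7.7) in frame 1 and (9.2, 8.6) in frame 2.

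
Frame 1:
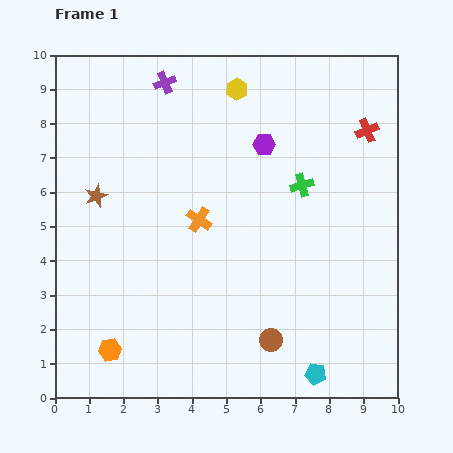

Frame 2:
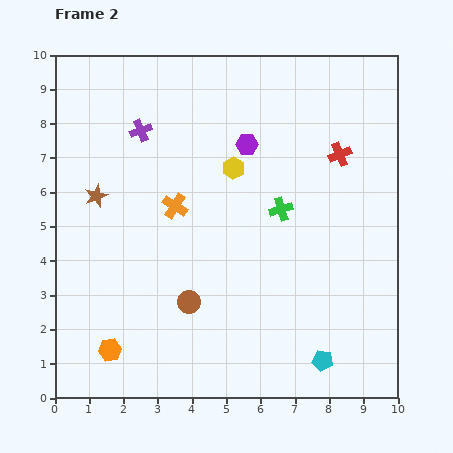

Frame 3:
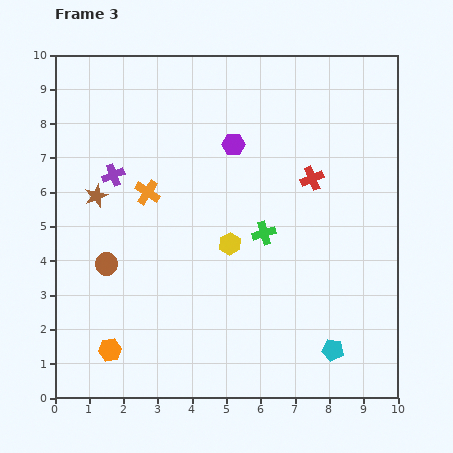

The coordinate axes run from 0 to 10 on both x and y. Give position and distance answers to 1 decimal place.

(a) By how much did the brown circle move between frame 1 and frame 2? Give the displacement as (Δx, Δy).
(-2.4, 1.1)

The brown circle was at (6.3, 1.7) in frame 1 and (3.9, 2.8) in frame 2.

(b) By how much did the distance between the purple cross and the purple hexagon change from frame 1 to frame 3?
+0.2

Distance in frame 1: 3.4. Distance in frame 3: 3.6.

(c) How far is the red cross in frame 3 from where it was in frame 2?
1.1

The red cross moved from (8.3, 7.1) to (7.5, 6.4), a distance of √(0.8² + 0.7²) ≈ 1.1.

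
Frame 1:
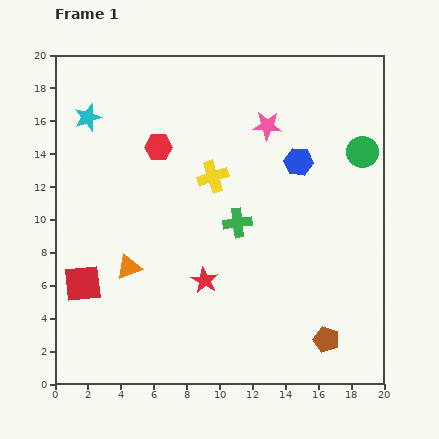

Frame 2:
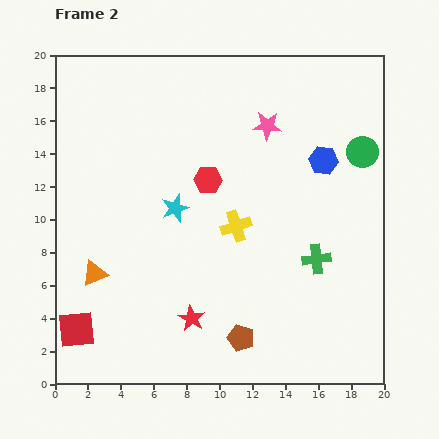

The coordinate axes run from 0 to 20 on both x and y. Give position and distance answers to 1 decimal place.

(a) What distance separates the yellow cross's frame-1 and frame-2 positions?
3.3

The yellow cross moved from (9.6, 12.6) to (11.0, 9.6), a distance of √(1.4² + 3.0²) ≈ 3.3.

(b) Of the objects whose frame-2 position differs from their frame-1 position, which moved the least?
the blue hexagon

(moved 1.5)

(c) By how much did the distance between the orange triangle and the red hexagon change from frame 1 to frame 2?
+1.4

Distance in frame 1: 7.5. Distance in frame 2: 8.9.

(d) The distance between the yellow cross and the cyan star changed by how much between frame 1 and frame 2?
-4.5

Distance in frame 1: 8.4. Distance in frame 2: 3.9.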